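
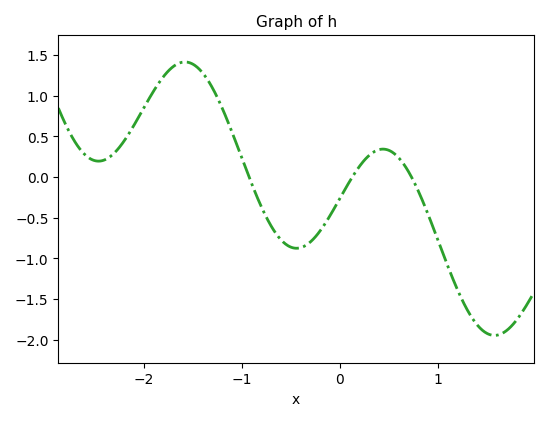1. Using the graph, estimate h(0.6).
0.25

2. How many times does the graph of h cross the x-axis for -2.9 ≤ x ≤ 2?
3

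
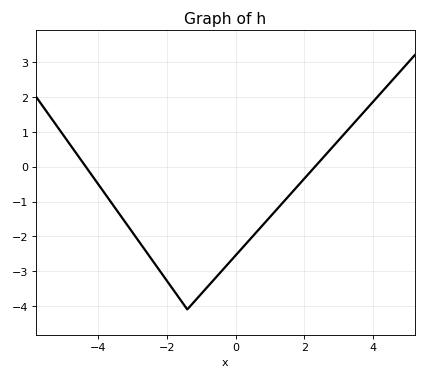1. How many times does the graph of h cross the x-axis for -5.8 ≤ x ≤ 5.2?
2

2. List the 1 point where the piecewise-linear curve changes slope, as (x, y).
(-1.4, -4.1)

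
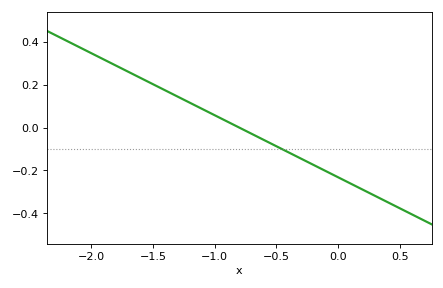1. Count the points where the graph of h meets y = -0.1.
1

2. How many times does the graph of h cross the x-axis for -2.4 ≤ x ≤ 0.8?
1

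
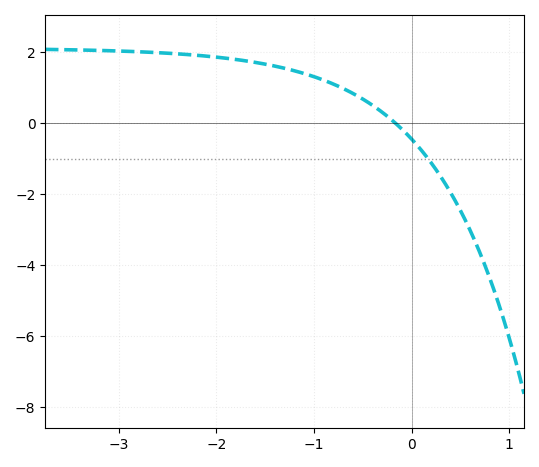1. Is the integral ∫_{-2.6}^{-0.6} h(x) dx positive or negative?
positive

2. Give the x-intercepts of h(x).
-0.2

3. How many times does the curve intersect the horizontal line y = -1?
1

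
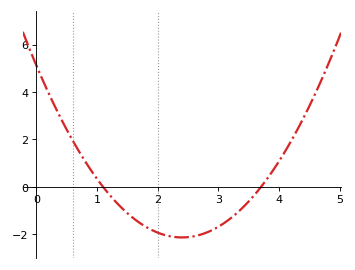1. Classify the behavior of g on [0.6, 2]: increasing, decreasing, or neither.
decreasing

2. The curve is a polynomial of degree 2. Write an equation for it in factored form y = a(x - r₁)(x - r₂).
y = 1.26(x - 1.1)(x - 3.7)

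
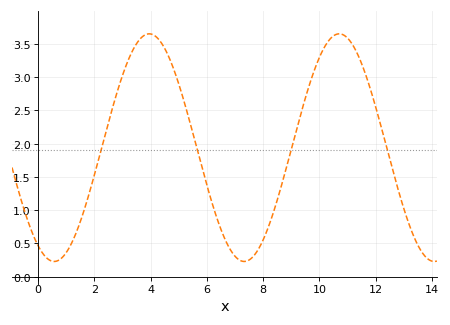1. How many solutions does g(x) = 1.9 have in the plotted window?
4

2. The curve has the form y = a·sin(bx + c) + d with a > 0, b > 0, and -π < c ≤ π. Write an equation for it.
y = 1.71sin(0.93x - 2.1) + 1.94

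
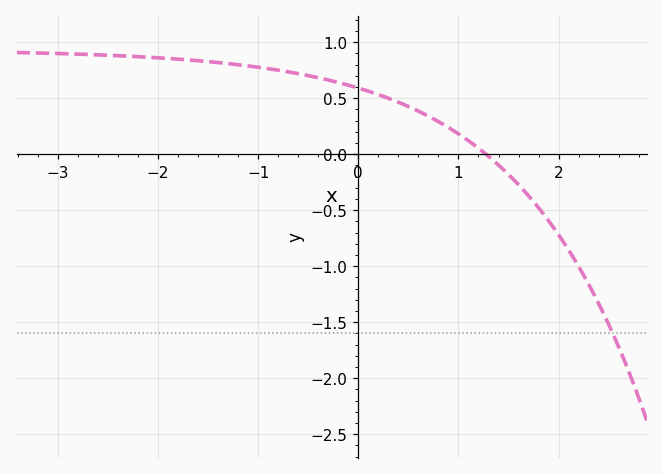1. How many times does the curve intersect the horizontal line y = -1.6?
1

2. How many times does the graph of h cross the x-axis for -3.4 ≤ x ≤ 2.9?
1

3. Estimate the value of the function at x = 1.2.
0.053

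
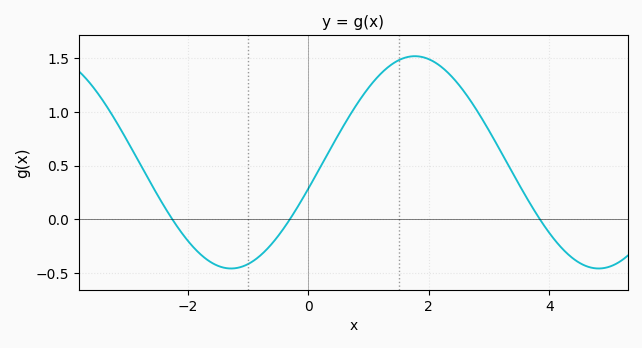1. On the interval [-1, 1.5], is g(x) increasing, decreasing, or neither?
increasing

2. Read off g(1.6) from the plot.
1.5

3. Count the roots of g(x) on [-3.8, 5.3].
3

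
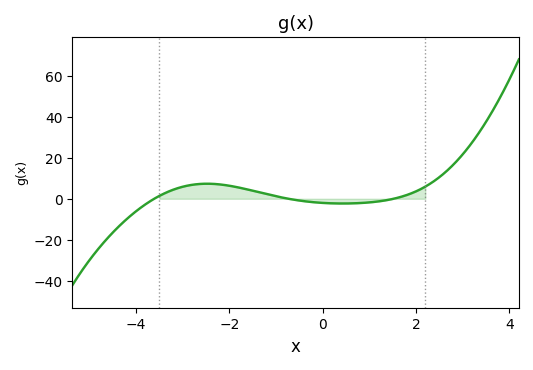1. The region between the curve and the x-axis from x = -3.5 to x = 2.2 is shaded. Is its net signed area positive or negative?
positive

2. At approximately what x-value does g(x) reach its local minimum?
0.4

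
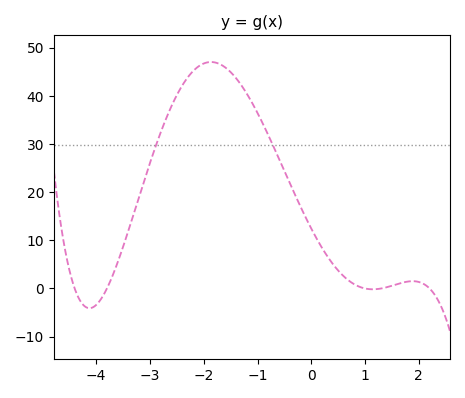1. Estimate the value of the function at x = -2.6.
38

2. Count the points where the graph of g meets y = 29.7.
2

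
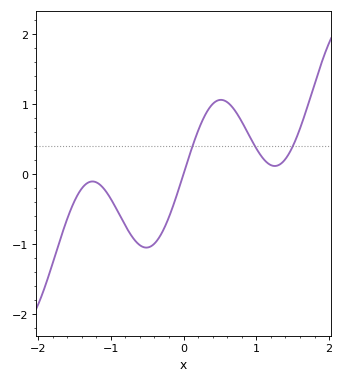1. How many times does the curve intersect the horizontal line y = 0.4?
3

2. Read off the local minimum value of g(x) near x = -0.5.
-1.1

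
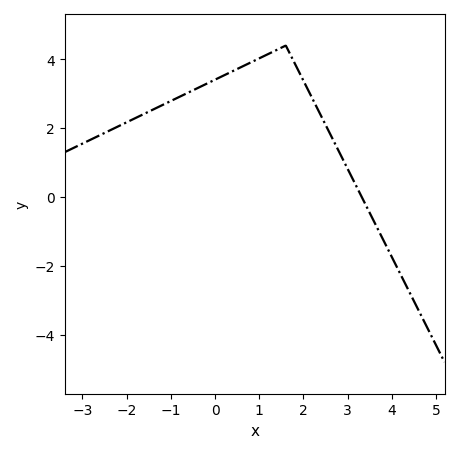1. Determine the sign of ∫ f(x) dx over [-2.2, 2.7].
positive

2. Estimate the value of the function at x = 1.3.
4.2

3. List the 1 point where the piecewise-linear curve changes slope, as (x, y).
(1.6, 4.4)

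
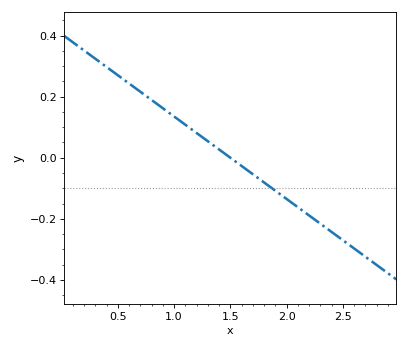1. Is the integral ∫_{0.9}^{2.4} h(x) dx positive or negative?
negative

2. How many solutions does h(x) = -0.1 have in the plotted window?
1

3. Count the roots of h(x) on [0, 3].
1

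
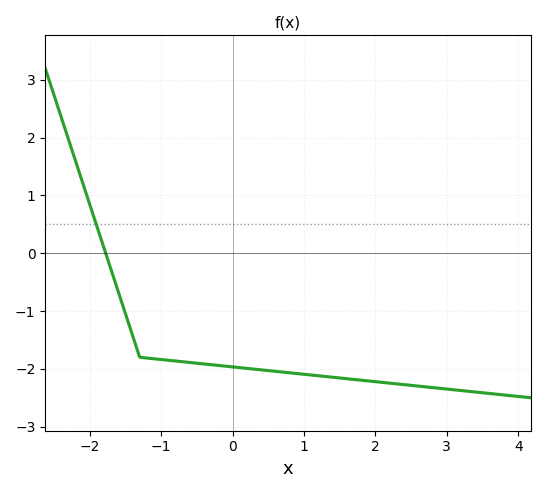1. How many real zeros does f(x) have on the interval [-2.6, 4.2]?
1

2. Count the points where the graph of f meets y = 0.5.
1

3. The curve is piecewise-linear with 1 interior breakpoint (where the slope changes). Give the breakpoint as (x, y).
(-1.3, -1.8)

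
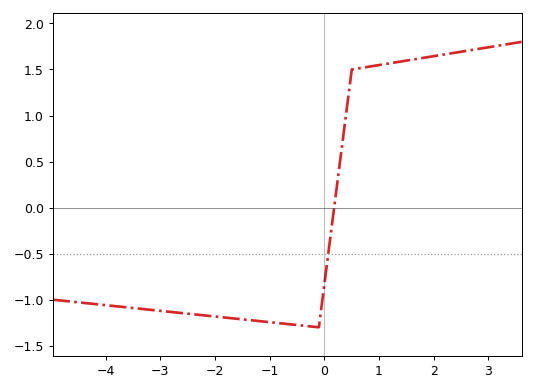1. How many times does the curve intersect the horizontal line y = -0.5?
1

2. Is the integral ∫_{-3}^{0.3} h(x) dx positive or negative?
negative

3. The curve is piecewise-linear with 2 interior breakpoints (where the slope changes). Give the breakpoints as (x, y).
(-0.1, -1.3); (0.5, 1.5)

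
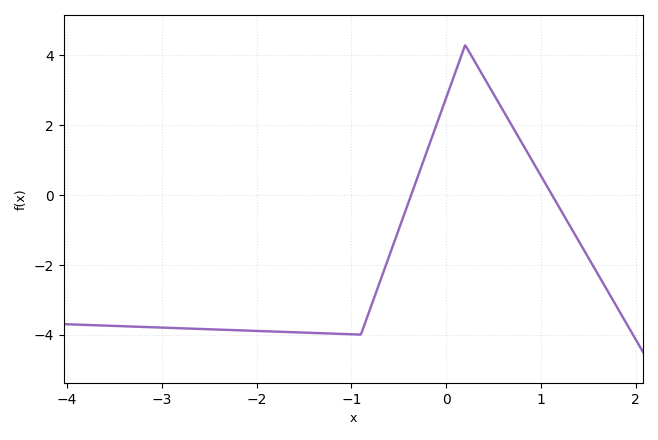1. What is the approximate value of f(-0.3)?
0.527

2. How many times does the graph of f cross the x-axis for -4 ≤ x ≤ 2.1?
2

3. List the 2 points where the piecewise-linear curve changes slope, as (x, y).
(-0.9, -4); (0.2, 4.3)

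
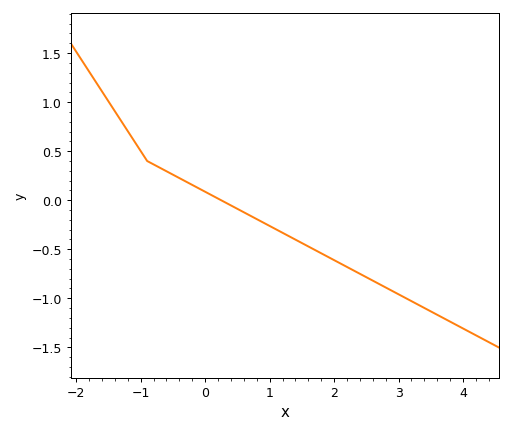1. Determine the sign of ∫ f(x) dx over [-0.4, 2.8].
negative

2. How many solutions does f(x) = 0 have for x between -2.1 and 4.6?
1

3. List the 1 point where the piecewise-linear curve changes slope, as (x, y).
(-0.9, 0.4)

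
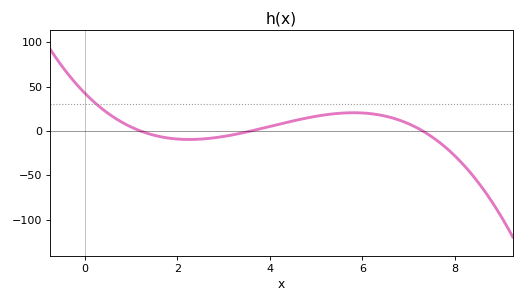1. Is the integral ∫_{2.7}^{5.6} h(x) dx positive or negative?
positive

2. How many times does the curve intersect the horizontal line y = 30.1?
1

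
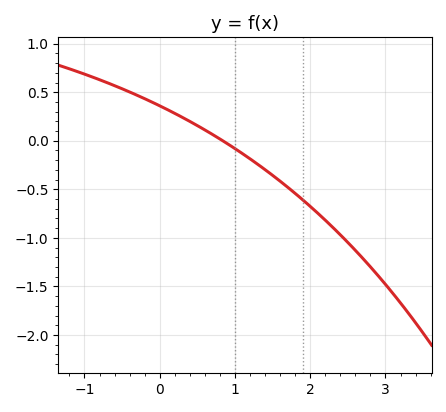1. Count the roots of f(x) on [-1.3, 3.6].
1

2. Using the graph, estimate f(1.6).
-0.4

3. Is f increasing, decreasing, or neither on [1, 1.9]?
decreasing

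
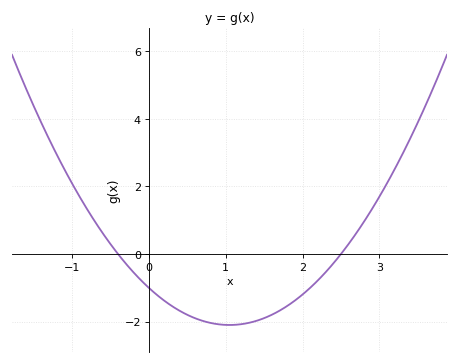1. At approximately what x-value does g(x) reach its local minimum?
1.05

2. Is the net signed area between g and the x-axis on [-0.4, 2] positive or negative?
negative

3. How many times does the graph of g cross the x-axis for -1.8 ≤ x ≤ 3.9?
2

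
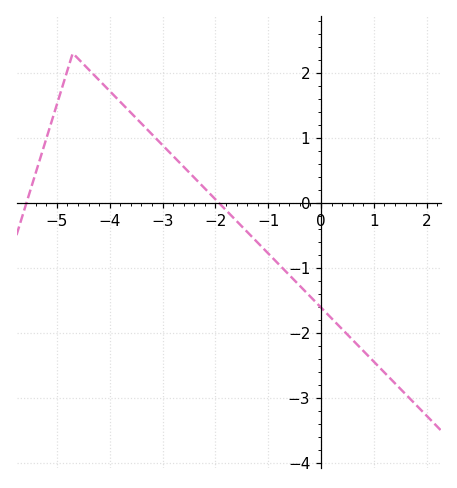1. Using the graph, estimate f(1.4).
-2.8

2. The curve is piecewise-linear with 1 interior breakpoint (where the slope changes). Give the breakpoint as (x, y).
(-4.7, 2.3)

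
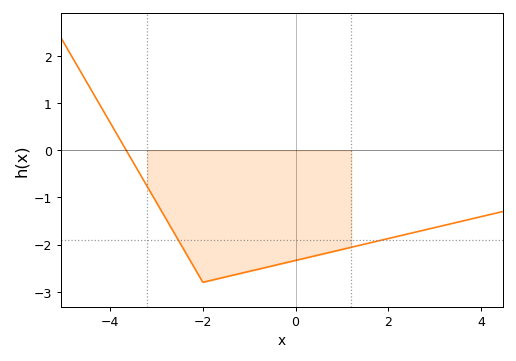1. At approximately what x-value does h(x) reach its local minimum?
-2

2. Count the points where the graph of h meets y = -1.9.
2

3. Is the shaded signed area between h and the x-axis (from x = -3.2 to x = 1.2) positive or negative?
negative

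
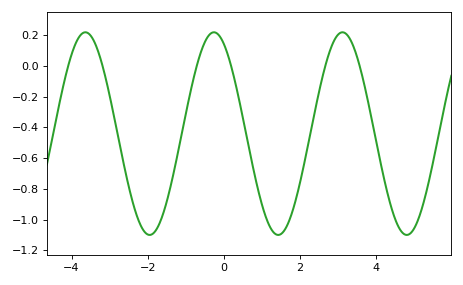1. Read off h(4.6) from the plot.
-1.05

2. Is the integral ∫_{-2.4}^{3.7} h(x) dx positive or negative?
negative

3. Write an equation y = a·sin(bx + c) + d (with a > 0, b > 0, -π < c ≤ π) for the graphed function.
y = 0.66sin(1.86x + 2.05) - 0.44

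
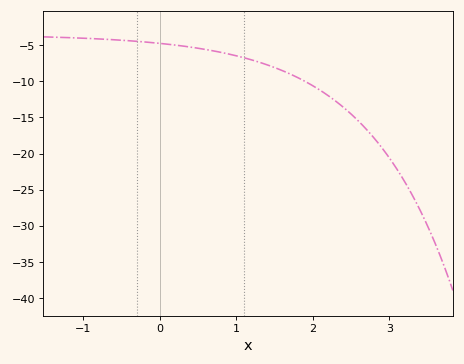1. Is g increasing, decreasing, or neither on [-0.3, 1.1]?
decreasing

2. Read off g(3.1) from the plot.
-22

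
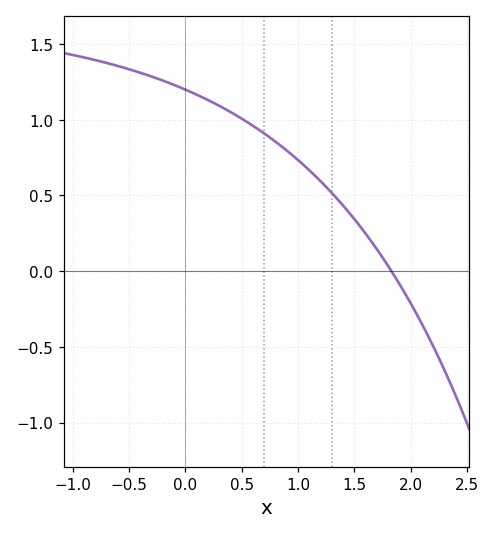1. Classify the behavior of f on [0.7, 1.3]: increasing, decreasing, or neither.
decreasing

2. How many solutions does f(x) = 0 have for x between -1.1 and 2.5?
1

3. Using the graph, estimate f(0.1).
1.15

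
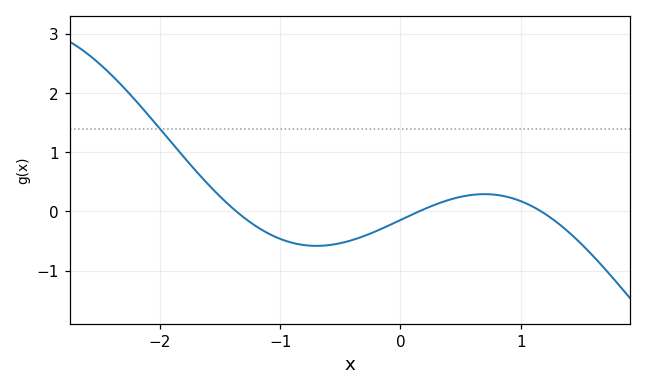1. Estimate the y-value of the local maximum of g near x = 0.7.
0.3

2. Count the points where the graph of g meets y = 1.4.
1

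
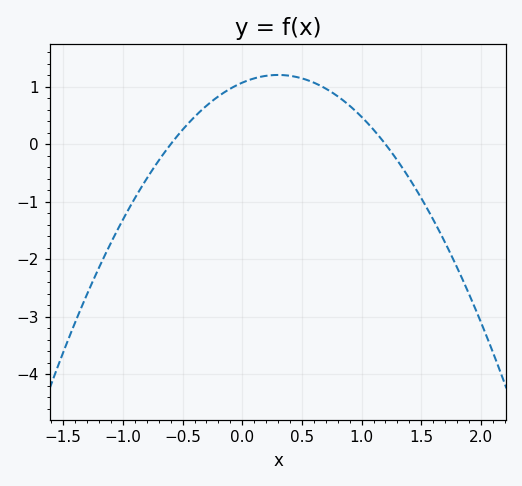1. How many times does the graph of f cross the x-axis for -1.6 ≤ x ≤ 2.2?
2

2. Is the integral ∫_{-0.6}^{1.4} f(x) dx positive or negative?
positive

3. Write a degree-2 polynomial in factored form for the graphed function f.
y = -1.49(x + 0.6)(x - 1.2)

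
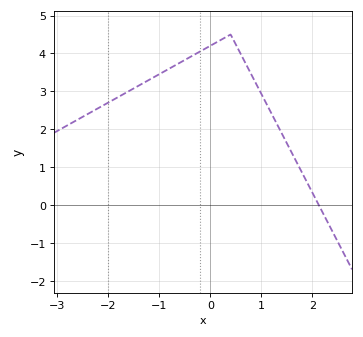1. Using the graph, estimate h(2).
0.333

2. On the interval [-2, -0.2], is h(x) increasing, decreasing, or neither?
increasing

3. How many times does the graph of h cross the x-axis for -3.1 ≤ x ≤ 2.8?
1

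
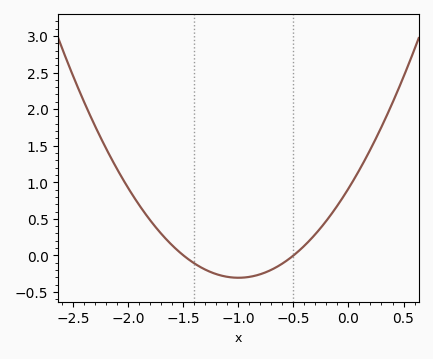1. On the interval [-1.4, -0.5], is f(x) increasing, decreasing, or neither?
neither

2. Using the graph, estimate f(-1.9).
0.683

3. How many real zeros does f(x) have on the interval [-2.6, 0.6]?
2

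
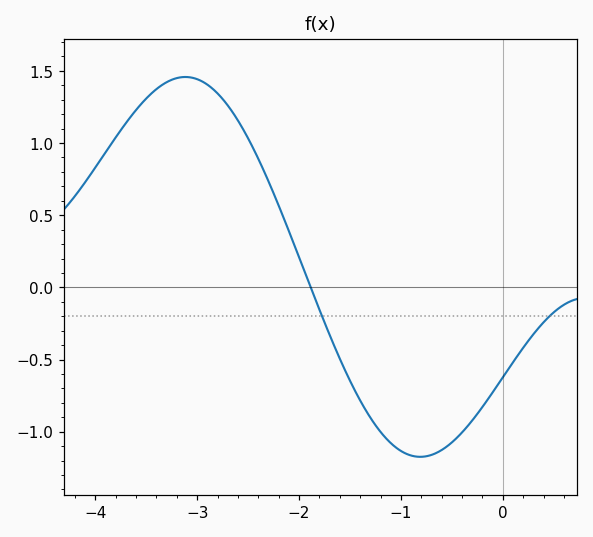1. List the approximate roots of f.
-1.9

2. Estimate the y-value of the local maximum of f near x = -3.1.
1.45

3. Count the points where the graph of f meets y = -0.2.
2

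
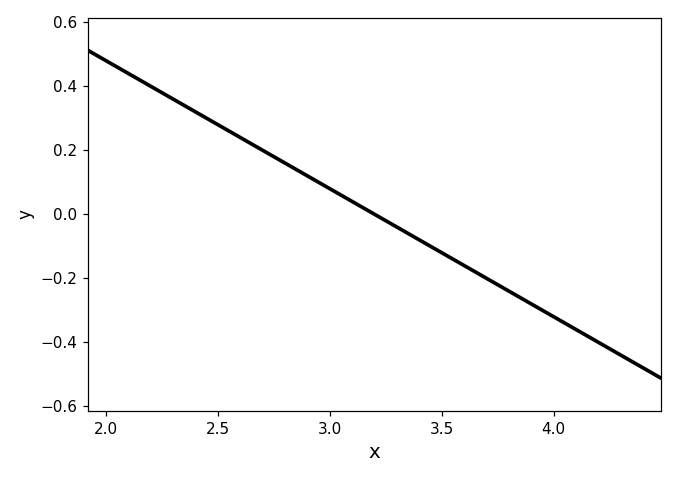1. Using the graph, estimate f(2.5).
0.28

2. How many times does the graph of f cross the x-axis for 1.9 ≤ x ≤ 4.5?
1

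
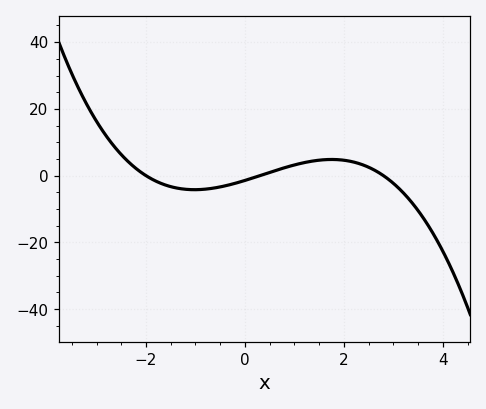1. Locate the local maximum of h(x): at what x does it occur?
1.75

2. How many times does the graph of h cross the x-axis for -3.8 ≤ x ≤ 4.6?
3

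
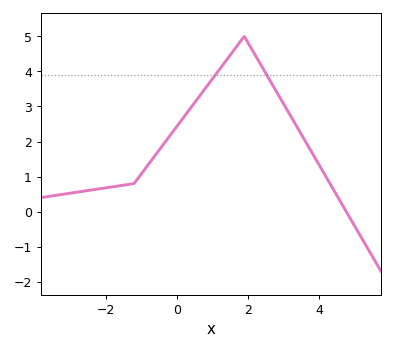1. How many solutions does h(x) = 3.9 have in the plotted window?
2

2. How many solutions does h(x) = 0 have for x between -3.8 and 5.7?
1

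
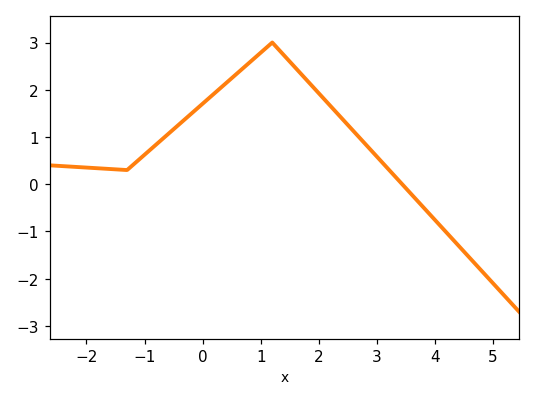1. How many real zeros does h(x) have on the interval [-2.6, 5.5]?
1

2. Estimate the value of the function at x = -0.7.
0.948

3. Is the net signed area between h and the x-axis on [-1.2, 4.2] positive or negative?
positive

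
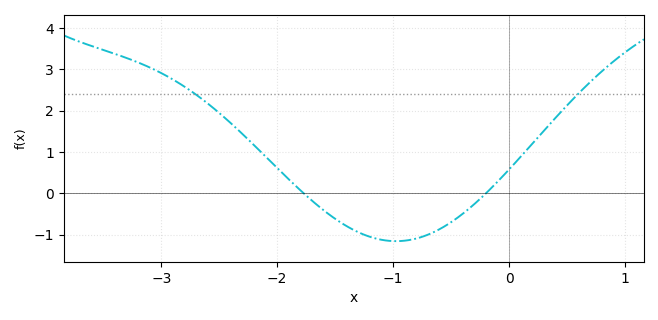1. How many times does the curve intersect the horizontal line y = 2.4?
2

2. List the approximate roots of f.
-1.8, -0.2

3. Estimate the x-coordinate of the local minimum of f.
-1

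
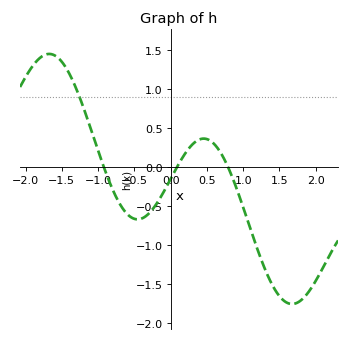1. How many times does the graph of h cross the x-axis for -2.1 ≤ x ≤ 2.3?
3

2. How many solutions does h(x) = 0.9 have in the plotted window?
1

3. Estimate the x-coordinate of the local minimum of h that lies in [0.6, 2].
1.7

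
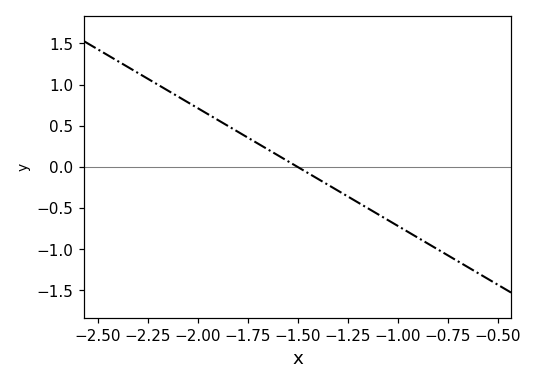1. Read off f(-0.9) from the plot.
-0.858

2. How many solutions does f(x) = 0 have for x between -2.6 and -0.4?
1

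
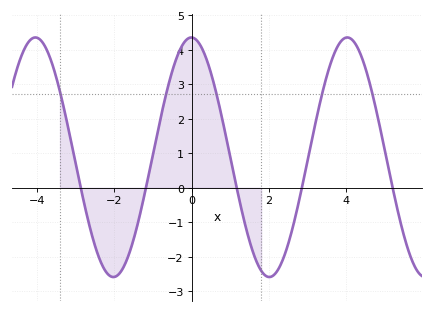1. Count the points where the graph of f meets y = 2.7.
5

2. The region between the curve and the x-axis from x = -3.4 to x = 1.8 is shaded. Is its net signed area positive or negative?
positive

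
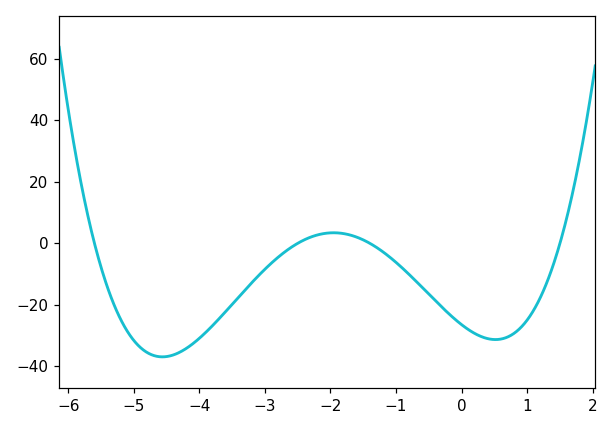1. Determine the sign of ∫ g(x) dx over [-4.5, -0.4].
negative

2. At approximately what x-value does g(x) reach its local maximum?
-2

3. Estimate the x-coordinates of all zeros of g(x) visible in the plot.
-5.6, -2.4, -1.4, 1.4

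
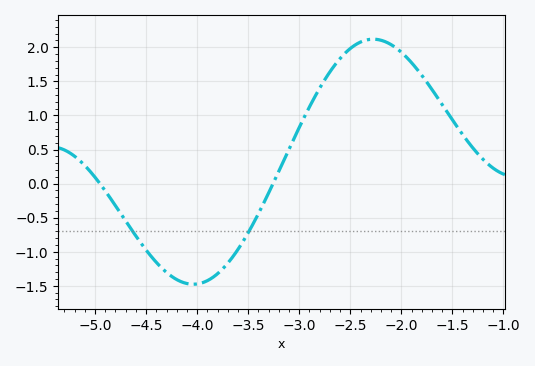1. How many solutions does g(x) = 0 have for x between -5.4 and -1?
2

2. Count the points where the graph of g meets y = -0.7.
2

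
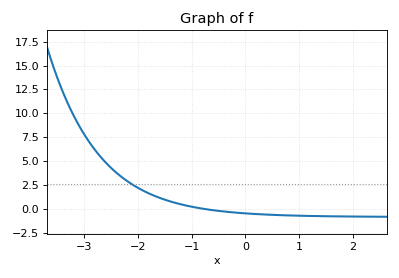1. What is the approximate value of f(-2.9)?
7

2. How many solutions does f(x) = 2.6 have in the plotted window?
1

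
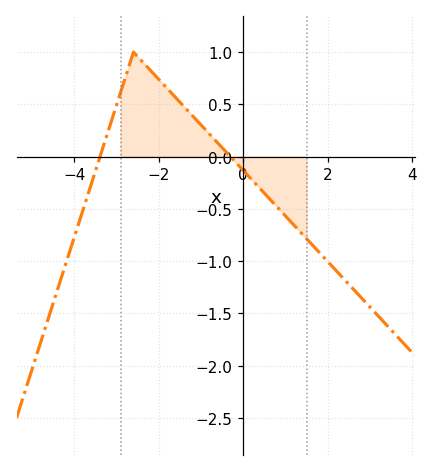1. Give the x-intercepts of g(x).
-3.4, -0.4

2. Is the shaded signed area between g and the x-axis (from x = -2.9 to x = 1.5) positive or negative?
positive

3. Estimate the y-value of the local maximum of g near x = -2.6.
1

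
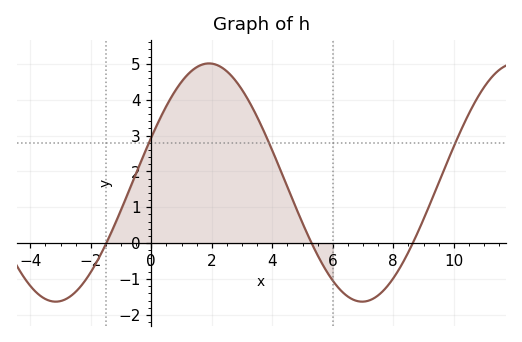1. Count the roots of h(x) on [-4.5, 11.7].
3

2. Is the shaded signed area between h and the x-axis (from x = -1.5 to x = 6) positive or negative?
positive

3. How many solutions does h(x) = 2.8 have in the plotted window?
3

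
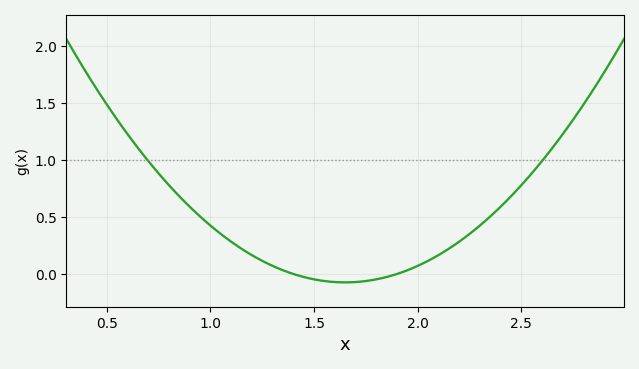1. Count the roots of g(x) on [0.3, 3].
2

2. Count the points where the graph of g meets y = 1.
2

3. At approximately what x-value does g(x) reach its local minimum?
1.65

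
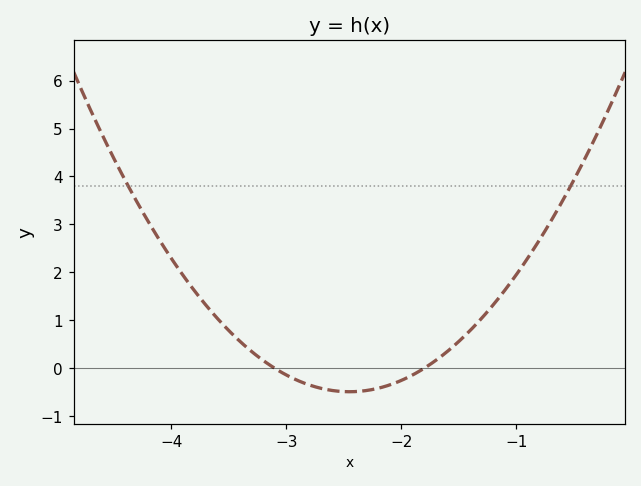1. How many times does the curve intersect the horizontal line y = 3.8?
2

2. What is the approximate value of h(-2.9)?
-0.3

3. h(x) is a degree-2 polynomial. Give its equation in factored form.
y = 1.16(x + 3.1)(x + 1.8)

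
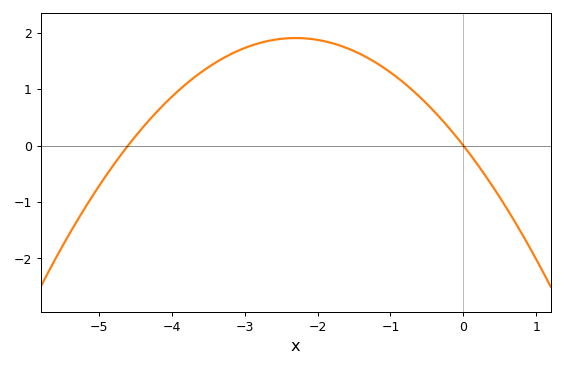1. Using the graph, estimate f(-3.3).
1.5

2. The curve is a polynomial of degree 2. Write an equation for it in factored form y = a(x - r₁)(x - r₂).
y = -0.36(x + 4.6)(x - 0)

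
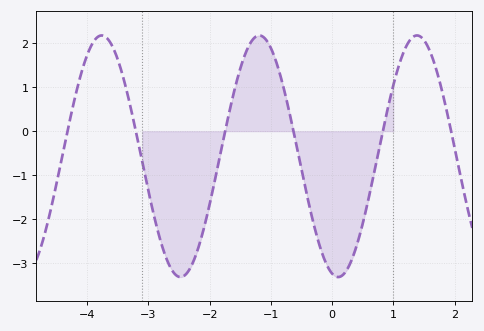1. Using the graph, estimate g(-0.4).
-1.5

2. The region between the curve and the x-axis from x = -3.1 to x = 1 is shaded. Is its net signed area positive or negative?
negative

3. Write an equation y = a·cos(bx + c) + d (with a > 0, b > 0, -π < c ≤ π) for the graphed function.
y = 2.75cos(2.4x + 2.9) - 0.57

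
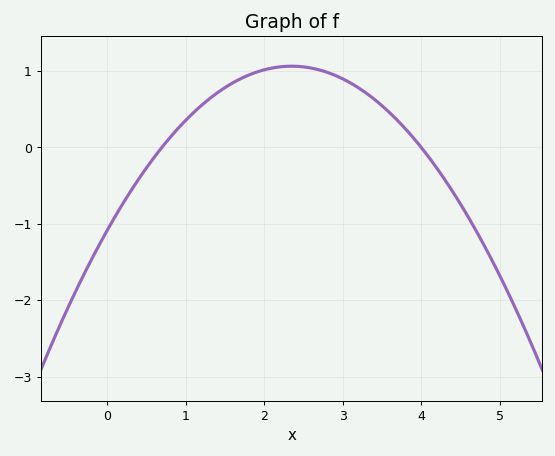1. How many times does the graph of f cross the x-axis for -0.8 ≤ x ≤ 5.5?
2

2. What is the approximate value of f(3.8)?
0.2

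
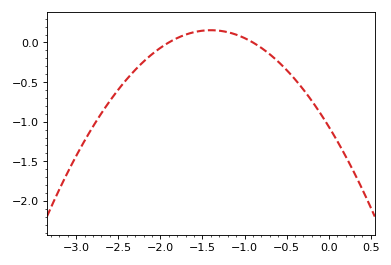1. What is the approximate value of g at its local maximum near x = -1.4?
0.15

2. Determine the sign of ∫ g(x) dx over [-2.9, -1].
negative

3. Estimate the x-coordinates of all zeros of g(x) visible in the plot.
-1.9, -0.9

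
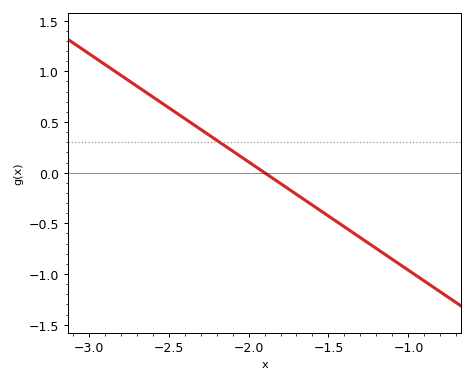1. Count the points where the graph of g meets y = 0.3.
1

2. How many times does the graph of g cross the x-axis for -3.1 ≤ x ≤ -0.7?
1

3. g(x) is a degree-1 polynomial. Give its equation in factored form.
y = -1.07(x + 1.9)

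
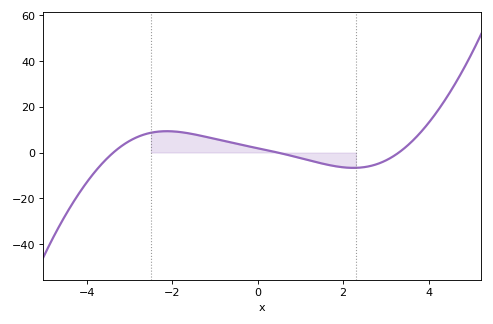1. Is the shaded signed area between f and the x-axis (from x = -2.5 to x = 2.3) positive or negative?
positive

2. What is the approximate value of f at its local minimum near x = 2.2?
-6.72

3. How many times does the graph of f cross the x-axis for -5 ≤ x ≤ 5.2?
3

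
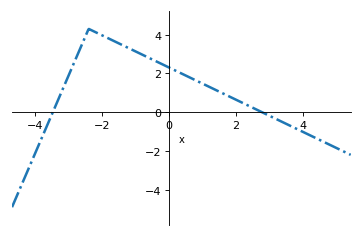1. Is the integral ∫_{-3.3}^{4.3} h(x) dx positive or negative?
positive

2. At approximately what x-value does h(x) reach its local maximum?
-2.4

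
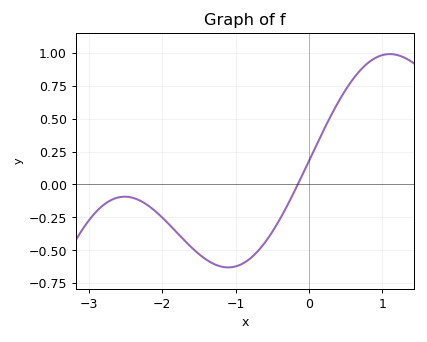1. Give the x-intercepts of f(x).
-0.153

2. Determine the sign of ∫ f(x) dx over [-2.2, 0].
negative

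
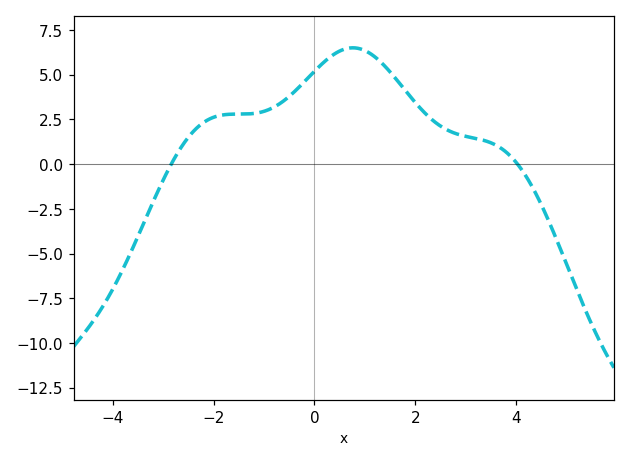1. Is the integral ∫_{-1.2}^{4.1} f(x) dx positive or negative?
positive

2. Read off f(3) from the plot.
1.5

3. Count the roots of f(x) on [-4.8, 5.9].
2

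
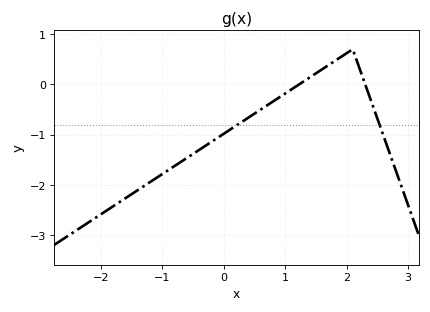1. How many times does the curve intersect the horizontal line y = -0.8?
2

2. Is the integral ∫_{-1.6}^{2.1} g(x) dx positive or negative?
negative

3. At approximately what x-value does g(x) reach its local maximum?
2.1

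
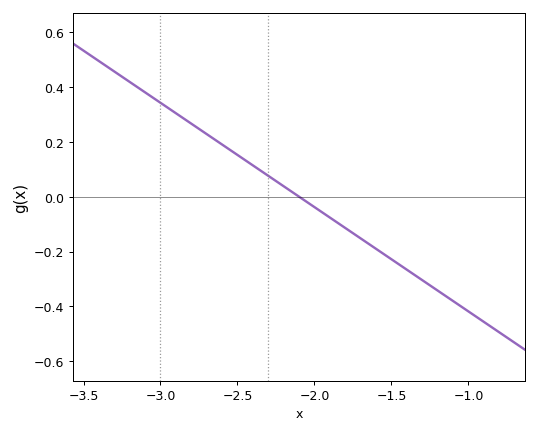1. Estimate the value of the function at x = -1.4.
-0.26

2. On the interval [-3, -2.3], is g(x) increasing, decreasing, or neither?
decreasing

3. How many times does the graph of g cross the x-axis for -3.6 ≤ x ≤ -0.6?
1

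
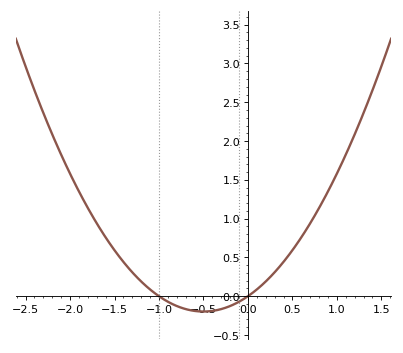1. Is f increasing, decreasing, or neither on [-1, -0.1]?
neither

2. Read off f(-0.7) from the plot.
-0.166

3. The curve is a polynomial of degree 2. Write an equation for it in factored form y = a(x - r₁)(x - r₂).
y = 0.79(x + 1)(x - 0)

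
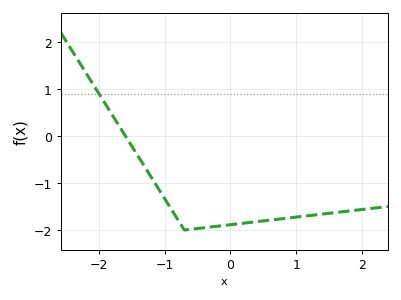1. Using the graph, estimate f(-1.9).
0.685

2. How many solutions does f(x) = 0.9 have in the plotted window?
1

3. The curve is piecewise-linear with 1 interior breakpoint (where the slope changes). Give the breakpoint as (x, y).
(-0.7, -2)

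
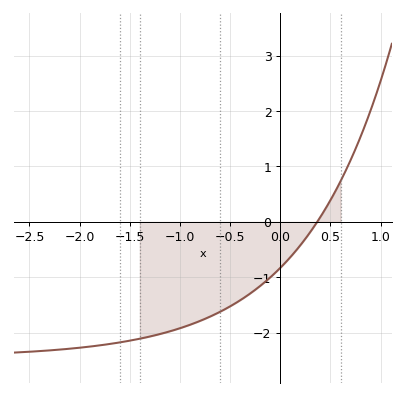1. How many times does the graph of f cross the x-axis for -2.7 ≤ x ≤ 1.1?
1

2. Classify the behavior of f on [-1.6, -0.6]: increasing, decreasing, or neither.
increasing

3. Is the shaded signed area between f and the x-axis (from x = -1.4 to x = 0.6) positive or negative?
negative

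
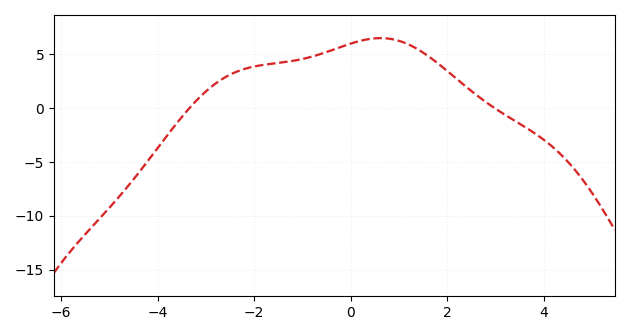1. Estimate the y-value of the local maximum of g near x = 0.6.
6.5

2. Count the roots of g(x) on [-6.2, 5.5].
2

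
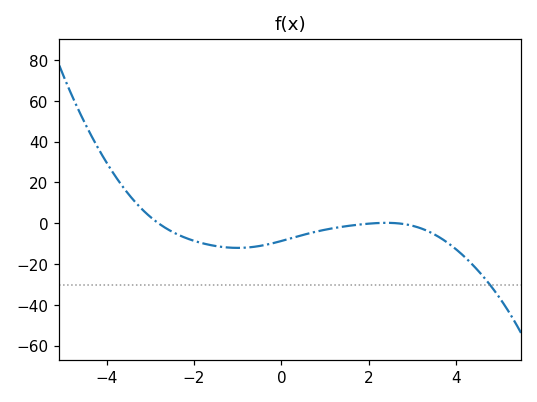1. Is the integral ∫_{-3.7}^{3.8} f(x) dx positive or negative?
negative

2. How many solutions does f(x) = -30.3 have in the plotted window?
1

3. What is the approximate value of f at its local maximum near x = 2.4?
0.185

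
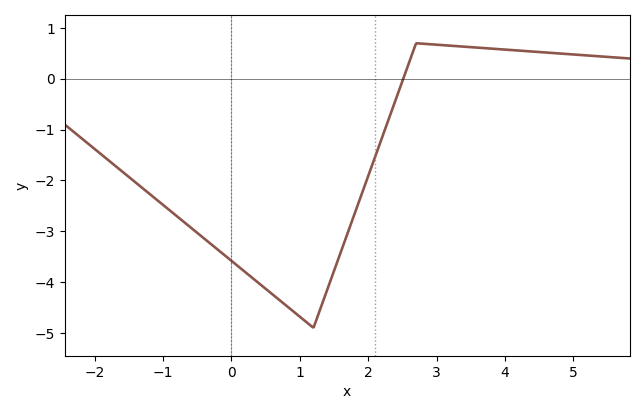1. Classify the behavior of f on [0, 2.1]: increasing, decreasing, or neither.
neither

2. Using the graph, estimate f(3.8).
0.594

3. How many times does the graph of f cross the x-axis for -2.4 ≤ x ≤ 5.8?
1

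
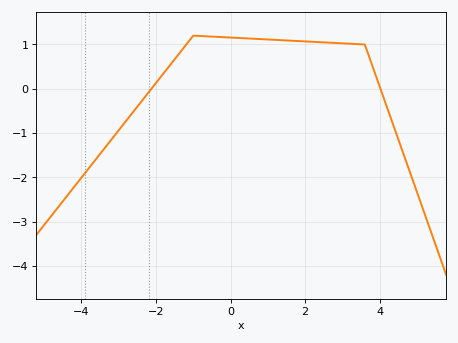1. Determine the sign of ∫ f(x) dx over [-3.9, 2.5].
positive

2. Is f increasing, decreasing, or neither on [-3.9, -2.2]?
increasing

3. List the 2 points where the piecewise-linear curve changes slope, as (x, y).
(-1, 1.2); (3.6, 1)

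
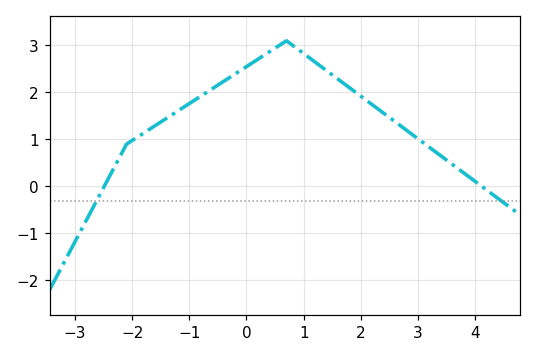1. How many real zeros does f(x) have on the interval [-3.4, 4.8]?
2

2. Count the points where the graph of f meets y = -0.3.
2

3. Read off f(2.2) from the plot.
1.74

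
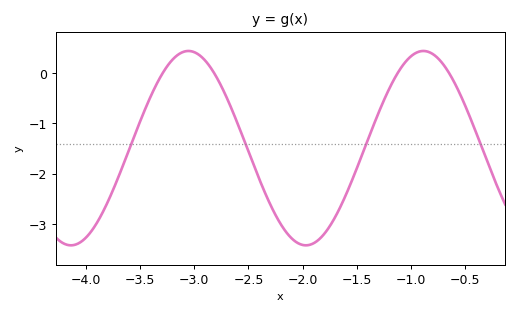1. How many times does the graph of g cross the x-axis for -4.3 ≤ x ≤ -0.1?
4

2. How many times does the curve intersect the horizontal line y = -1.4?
4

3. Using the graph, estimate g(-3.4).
-0.5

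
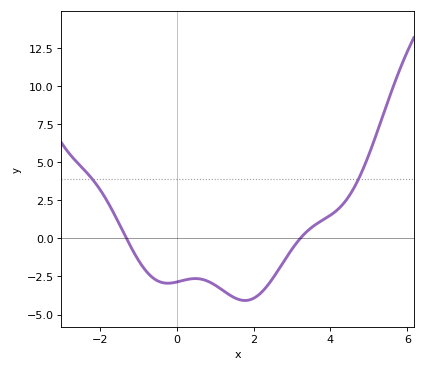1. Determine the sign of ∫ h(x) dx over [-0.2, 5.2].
negative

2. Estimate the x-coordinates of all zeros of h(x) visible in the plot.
-1.3, 3.21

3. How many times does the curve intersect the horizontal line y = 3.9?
2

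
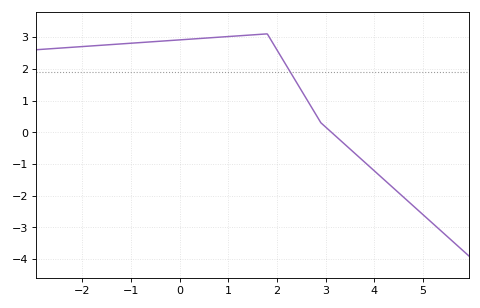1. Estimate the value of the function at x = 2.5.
1.32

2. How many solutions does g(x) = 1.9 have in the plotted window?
1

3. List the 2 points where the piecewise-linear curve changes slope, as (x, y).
(1.8, 3.1); (2.9, 0.3)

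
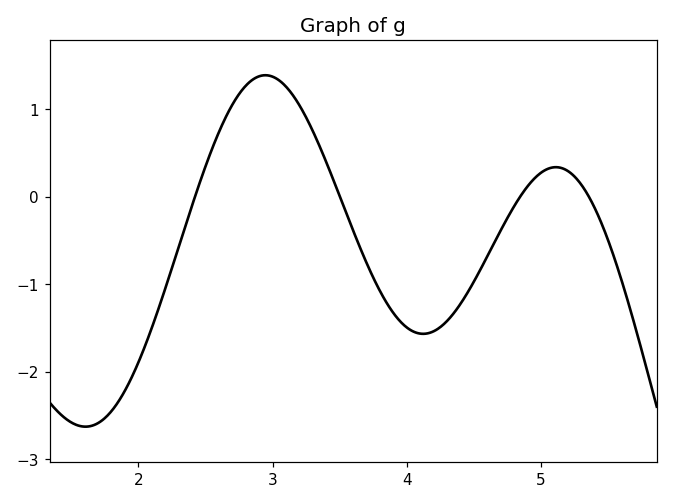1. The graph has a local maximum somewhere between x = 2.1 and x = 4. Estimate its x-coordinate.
2.95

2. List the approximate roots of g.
2.42, 3.5, 4.84, 5.36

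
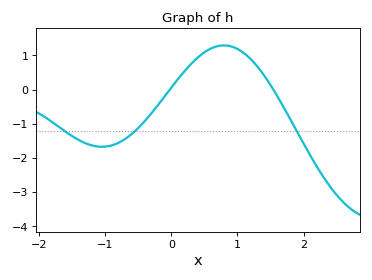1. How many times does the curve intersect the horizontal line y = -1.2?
3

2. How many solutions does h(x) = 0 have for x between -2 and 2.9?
2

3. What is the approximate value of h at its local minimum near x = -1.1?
-1.7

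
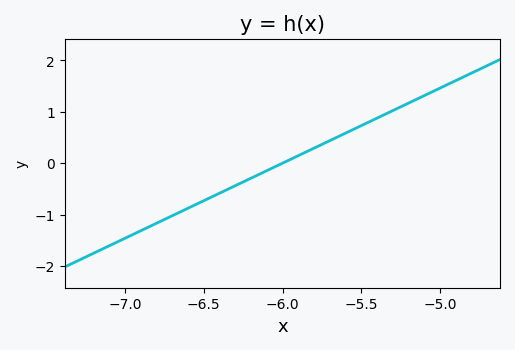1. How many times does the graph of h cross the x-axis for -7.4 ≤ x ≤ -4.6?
1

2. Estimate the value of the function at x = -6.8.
-1.2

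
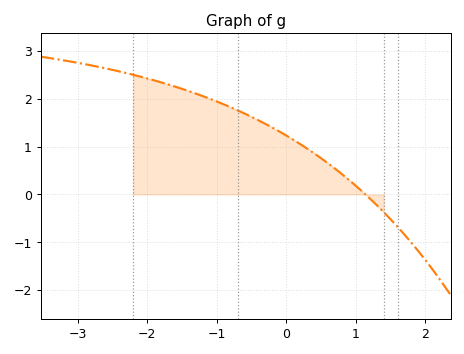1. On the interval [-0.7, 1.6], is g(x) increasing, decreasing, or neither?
decreasing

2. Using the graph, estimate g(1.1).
0.1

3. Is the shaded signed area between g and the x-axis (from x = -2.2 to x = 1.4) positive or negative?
positive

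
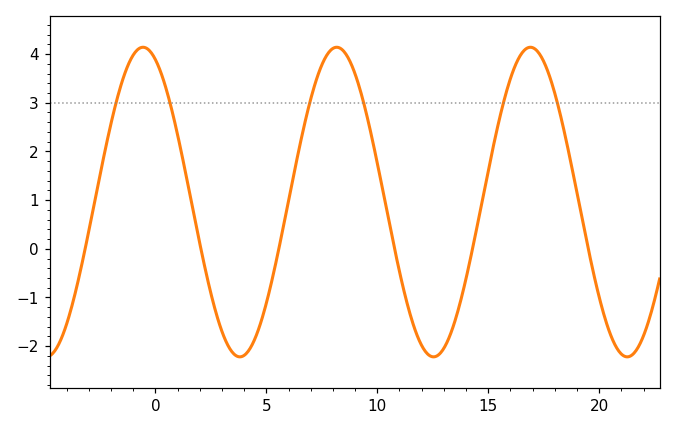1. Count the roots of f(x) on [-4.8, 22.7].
6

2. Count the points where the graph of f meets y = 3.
6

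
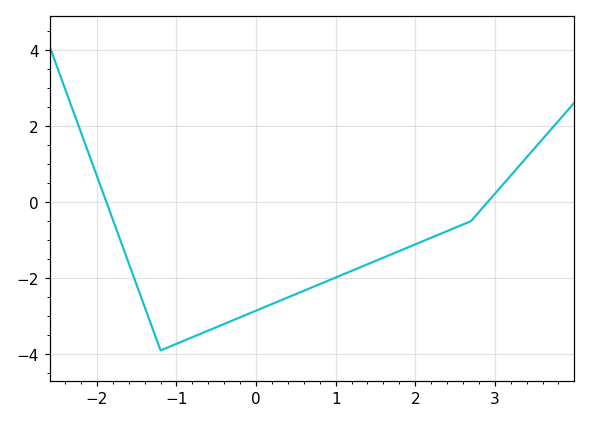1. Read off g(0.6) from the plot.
-2.4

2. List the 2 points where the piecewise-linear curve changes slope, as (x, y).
(-1.2, -3.9); (2.7, -0.5)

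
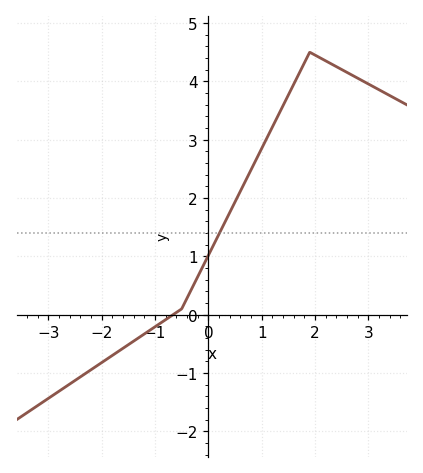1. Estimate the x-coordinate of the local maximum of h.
1.9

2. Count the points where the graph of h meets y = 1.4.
1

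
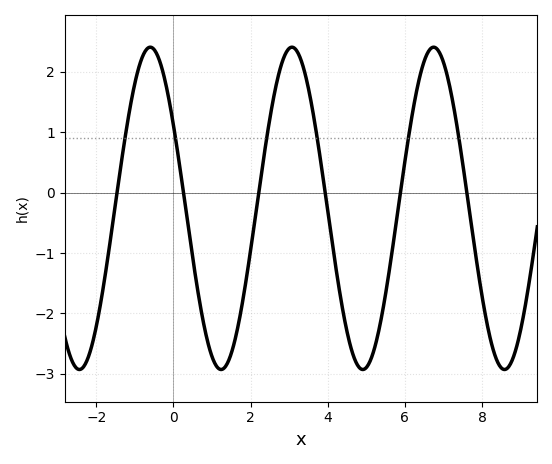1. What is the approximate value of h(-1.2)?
1.1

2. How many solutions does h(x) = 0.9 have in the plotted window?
6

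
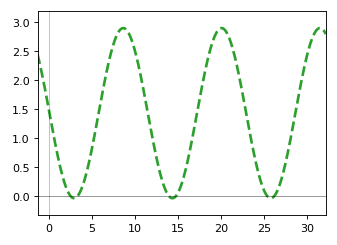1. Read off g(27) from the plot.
0.298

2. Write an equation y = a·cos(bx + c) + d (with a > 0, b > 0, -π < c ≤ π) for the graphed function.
y = 1.46cos(0.55x + 1.54) + 1.43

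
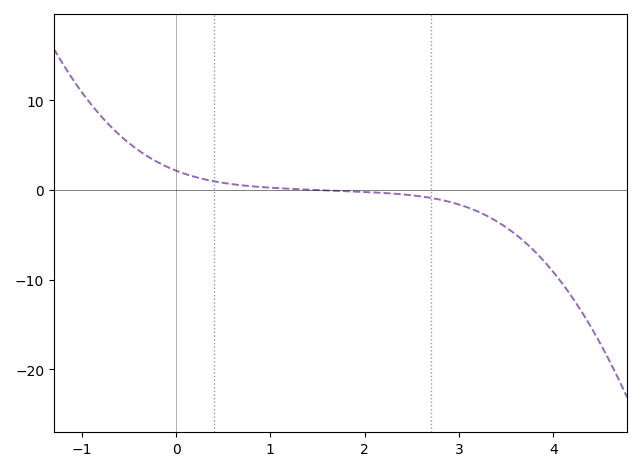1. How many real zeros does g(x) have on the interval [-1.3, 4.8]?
1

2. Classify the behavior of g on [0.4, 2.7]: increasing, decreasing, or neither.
decreasing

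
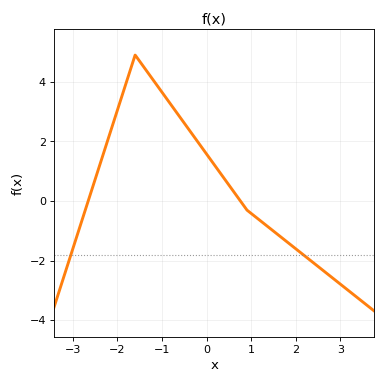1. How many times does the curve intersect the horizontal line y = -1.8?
2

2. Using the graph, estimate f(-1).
3.65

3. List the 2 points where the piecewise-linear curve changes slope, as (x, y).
(-1.6, 4.9); (0.9, -0.3)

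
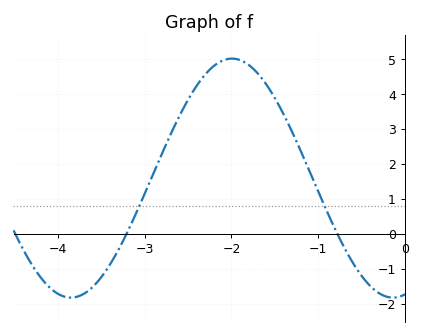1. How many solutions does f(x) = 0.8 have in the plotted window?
2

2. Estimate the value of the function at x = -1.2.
2.37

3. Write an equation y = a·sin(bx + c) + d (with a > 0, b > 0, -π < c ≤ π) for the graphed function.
y = 3.42sin(1.69x - 1.34) + 1.6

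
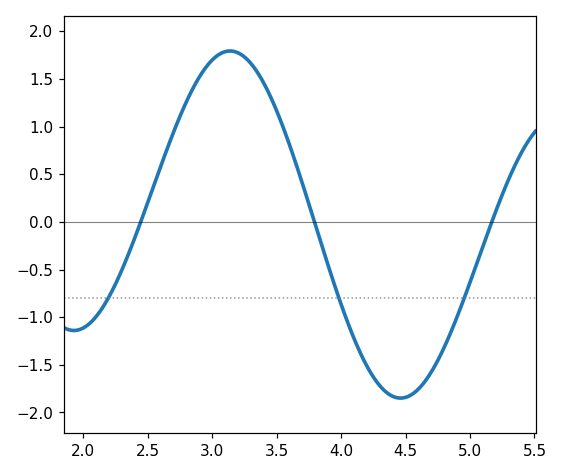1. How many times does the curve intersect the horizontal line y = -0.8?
3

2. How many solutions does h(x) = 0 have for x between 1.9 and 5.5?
3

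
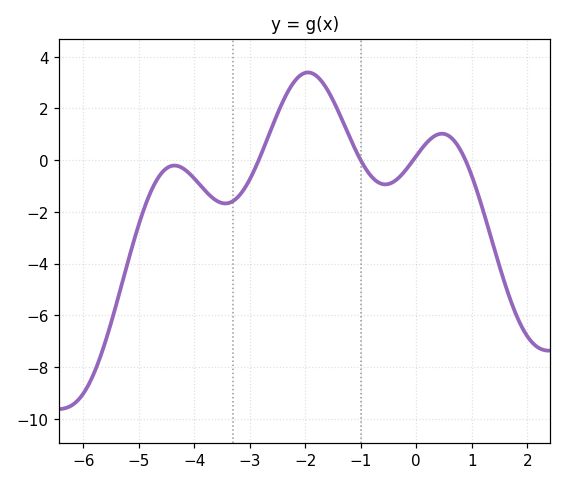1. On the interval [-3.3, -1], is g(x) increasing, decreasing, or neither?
neither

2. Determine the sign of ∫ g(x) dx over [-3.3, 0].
positive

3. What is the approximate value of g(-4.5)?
-0.4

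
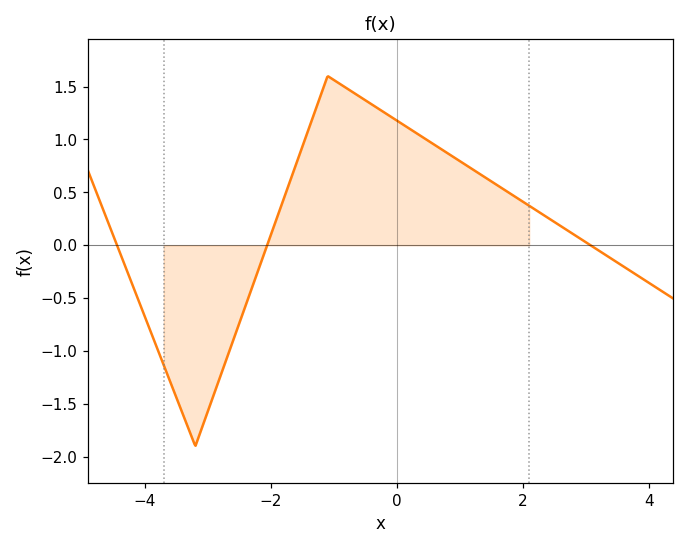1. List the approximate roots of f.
-4.4, -2, 3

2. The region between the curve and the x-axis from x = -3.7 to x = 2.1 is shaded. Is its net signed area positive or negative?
positive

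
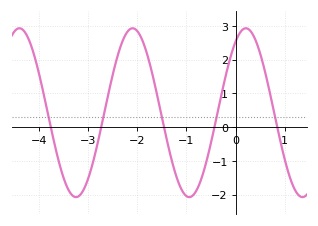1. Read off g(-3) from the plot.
-1.54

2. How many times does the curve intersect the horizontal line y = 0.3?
5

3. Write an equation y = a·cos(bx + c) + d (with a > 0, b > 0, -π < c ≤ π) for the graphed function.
y = 2.5cos(2.73x - 0.57) + 0.43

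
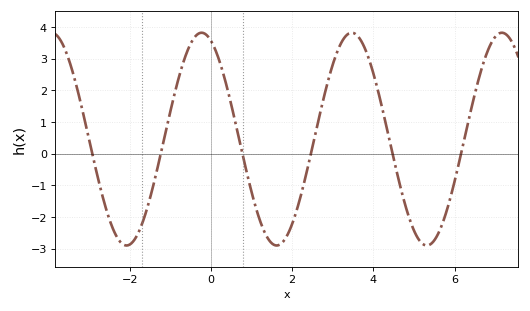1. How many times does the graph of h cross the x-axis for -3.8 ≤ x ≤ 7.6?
6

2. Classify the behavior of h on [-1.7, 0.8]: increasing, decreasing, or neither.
neither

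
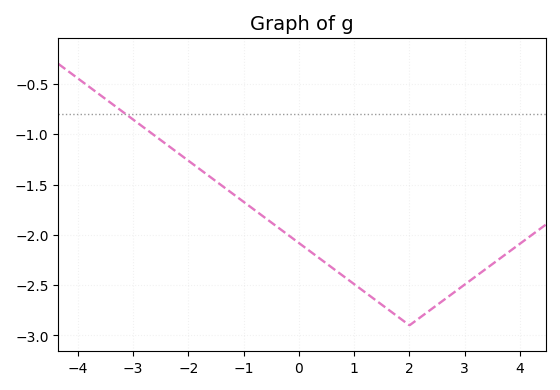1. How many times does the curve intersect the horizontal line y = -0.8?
1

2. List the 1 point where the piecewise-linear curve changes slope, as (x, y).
(2, -2.9)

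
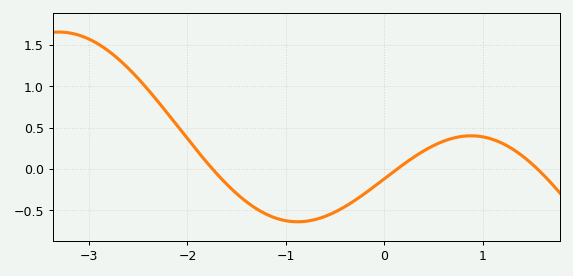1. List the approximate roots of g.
-1.75, 0.132, 1.55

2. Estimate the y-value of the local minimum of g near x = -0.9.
-0.641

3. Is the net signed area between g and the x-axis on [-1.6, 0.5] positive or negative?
negative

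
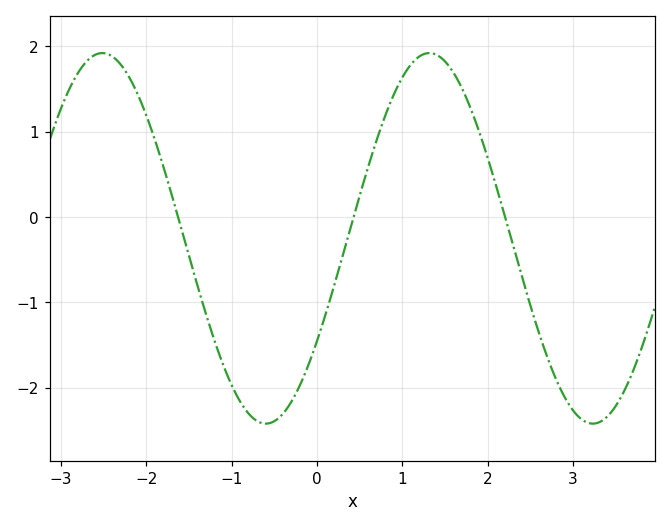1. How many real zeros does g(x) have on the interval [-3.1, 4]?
3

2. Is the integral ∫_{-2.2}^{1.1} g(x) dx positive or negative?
negative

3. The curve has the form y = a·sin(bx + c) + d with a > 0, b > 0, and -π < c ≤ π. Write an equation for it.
y = 2.17sin(1.6x - 0.59) - 0.25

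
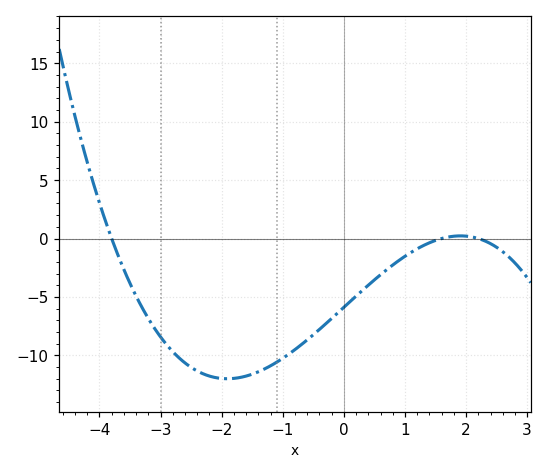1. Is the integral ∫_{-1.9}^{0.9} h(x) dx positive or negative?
negative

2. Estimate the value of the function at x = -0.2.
-7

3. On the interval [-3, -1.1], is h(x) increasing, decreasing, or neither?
neither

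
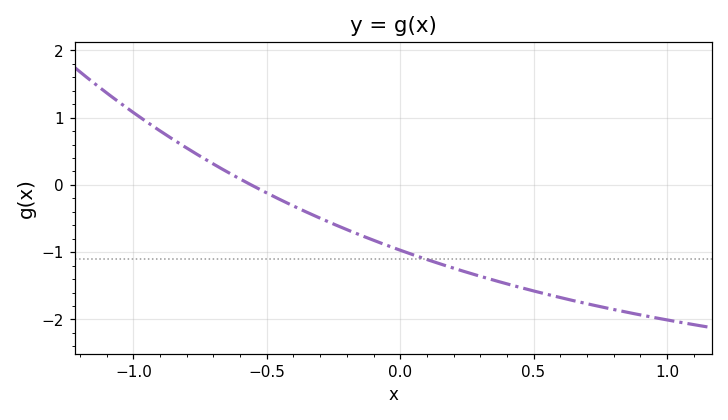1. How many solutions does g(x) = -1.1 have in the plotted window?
1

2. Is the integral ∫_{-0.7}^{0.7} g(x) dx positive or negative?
negative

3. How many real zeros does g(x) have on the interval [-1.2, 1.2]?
1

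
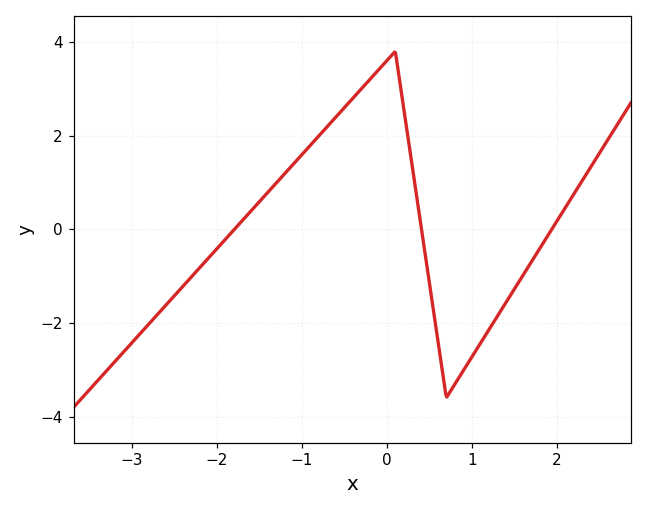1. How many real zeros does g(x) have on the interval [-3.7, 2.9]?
3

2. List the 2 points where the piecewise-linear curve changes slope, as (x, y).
(0.1, 3.8); (0.7, -3.6)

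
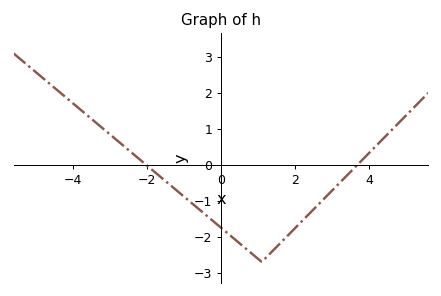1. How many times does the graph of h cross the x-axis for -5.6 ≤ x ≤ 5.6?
2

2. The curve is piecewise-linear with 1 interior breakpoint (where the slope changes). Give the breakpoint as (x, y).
(1.1, -2.7)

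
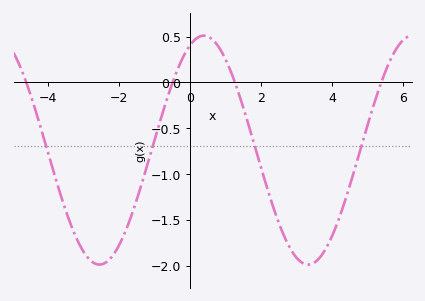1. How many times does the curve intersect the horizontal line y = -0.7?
4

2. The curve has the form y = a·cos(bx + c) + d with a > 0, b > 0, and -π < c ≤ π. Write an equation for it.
y = 1.25cos(1.07x - 0.422) - 0.74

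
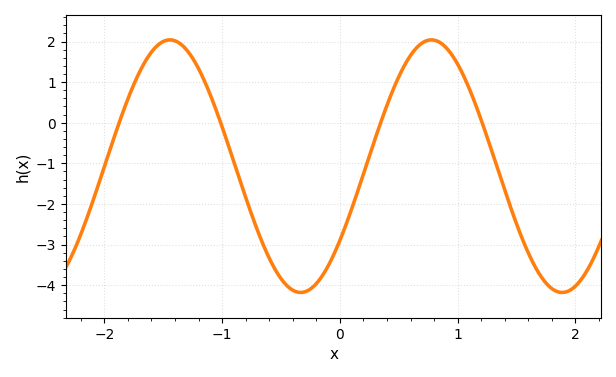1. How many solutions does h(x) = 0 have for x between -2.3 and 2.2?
4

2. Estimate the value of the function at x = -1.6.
1.7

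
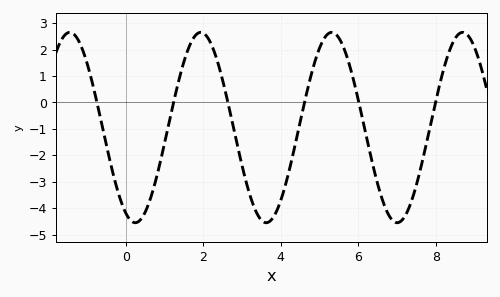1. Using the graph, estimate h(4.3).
-2.1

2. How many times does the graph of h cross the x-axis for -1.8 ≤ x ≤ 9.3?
6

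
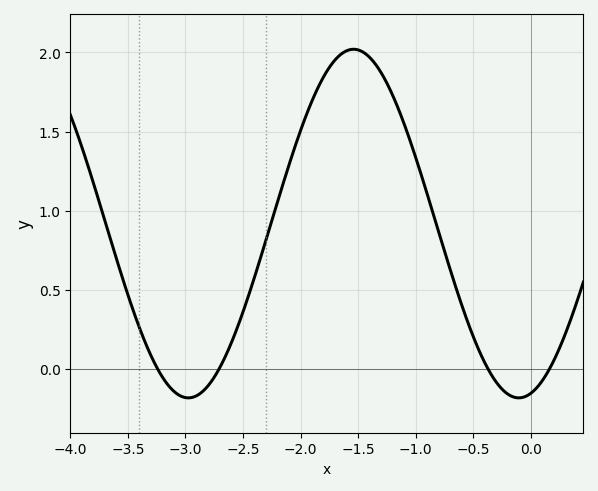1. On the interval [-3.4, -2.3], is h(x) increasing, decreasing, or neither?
neither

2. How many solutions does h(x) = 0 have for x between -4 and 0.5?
4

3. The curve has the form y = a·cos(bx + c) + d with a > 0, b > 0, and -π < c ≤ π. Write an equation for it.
y = 1.1cos(2.2x - 2.9) + 0.92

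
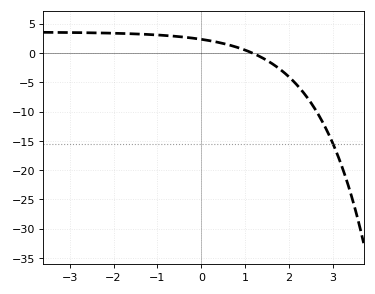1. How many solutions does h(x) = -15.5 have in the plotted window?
1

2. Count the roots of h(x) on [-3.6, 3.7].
1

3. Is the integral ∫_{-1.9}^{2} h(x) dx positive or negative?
positive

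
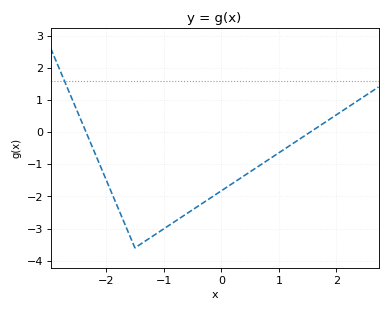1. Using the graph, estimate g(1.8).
0.3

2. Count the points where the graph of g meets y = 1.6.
1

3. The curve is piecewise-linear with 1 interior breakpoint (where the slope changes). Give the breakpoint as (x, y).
(-1.5, -3.6)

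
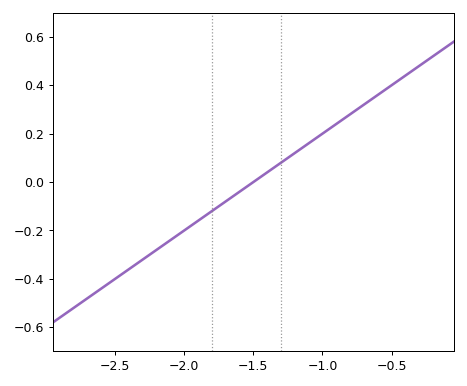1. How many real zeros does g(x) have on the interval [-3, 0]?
1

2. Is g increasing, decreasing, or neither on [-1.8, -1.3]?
increasing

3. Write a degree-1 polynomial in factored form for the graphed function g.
y = 0.4(x + 1.5)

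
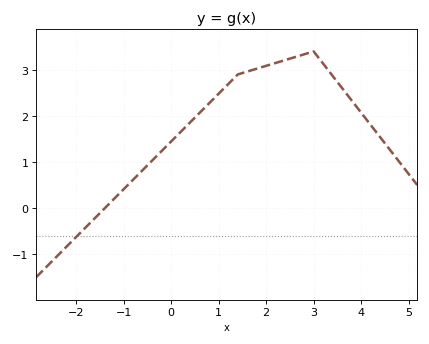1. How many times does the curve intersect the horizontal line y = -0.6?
1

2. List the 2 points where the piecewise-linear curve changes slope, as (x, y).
(1.4, 2.9); (3, 3.4)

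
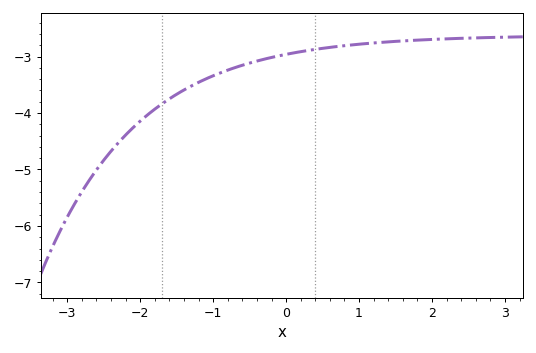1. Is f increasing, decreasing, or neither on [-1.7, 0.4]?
increasing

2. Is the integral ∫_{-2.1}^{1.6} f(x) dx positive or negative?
negative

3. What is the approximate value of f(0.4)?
-2.87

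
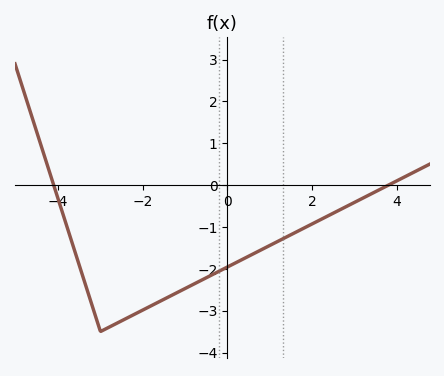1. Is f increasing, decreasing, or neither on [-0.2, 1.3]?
increasing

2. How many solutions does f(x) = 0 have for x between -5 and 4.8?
2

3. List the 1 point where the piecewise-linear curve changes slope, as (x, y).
(-3, -3.5)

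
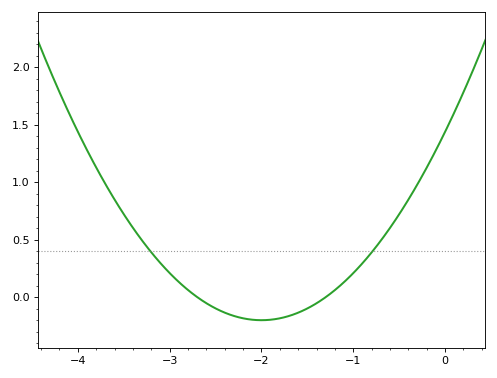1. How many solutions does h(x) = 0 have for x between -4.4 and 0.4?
2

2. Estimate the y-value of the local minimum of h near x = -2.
-0.2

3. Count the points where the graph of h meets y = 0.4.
2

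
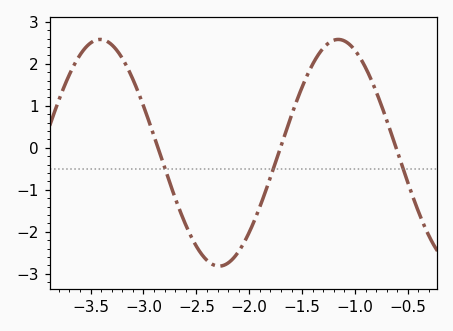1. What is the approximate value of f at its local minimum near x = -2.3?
-2.82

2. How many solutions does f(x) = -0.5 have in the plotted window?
3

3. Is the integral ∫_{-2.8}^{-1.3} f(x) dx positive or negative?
negative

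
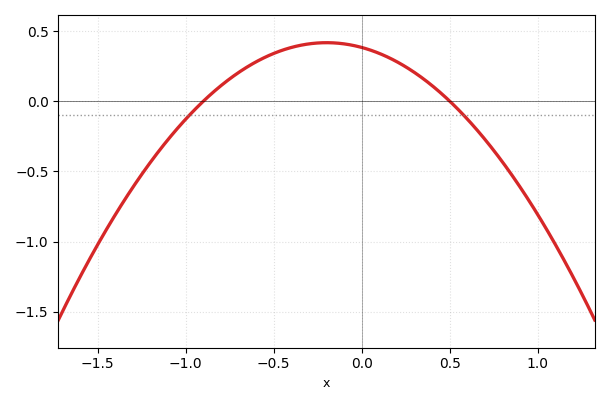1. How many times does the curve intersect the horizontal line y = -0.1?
2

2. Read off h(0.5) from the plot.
0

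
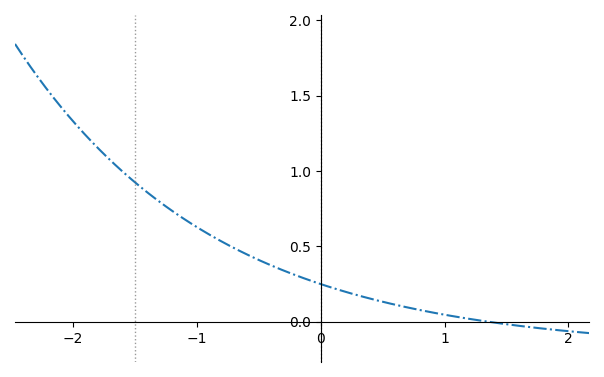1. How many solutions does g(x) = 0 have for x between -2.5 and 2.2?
1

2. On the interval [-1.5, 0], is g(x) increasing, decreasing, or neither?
decreasing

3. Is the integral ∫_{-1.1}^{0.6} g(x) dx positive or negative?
positive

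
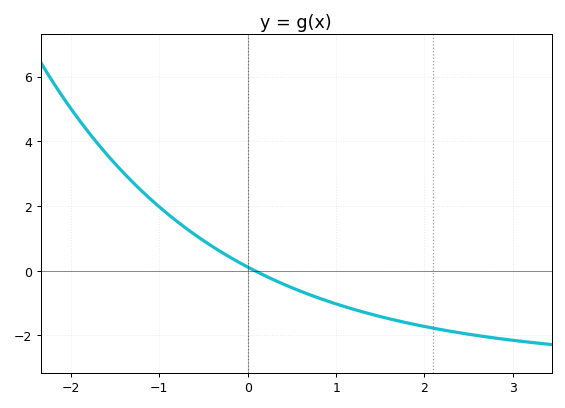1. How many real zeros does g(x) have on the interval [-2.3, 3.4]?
1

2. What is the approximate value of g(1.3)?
-1.28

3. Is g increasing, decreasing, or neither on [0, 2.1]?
decreasing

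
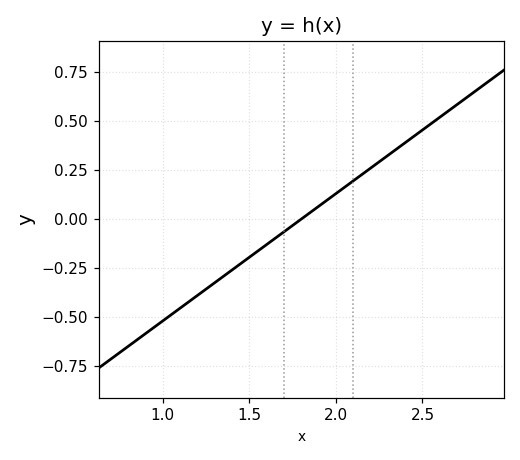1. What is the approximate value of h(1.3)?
-0.32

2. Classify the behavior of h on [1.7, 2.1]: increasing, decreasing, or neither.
increasing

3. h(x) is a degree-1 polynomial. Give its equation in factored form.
y = 0.65(x - 1.8)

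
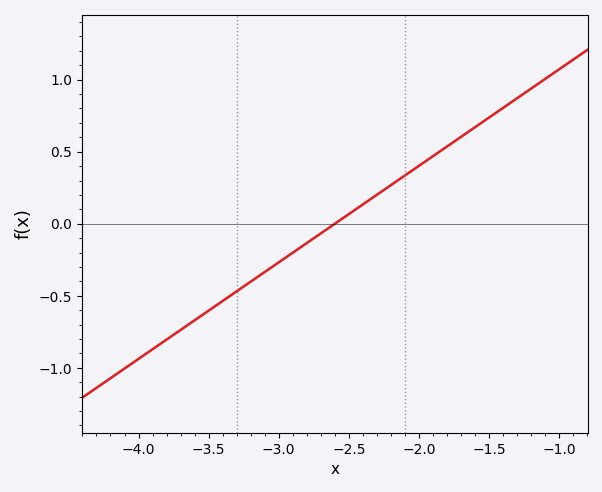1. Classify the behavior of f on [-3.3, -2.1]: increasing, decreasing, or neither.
increasing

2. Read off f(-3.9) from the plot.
-0.871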